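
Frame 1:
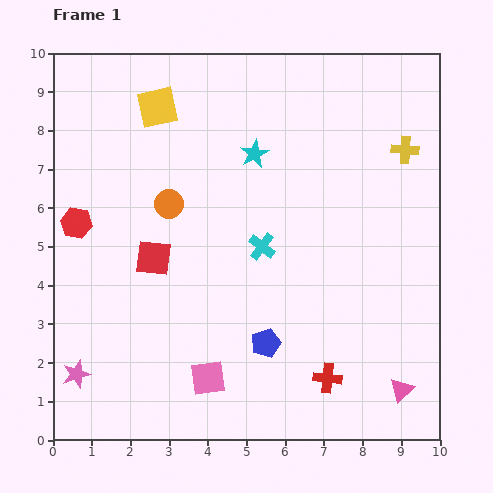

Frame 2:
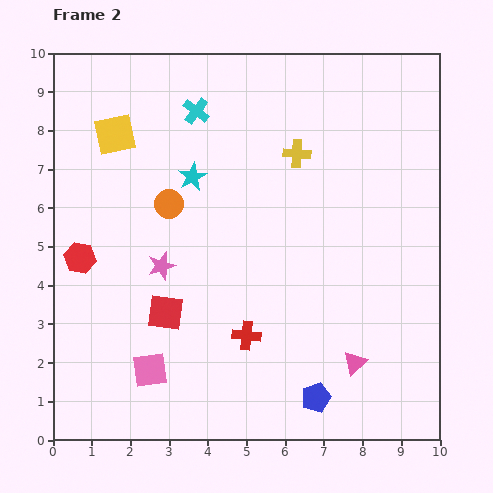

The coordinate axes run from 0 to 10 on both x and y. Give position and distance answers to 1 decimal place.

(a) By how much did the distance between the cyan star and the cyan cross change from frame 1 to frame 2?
-0.7

Distance in frame 1: 2.4. Distance in frame 2: 1.7.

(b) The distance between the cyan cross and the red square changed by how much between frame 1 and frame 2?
+2.5

Distance in frame 1: 2.8. Distance in frame 2: 5.3.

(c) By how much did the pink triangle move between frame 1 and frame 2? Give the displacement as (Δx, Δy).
(-1.2, 0.7)

The pink triangle was at (9.0, 1.3) in frame 1 and (7.8, 2.0) in frame 2.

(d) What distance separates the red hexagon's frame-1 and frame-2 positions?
0.9

The red hexagon moved from (0.6, 5.6) to (0.7, 4.7), a distance of √(0.1² + 0.9²) ≈ 0.9.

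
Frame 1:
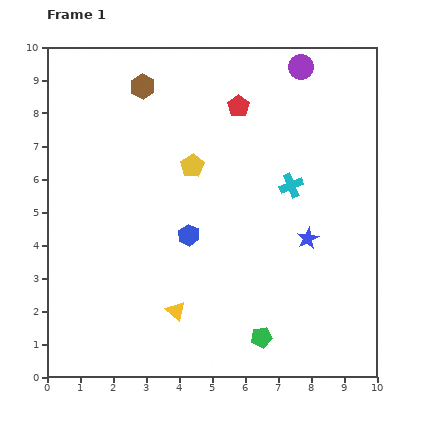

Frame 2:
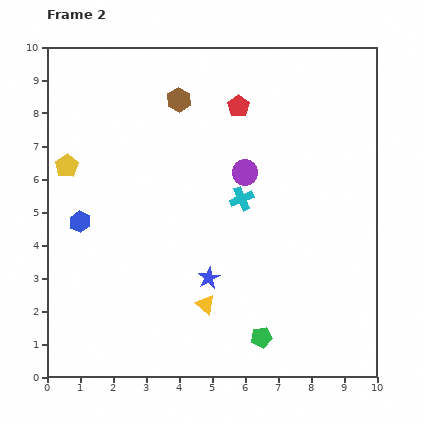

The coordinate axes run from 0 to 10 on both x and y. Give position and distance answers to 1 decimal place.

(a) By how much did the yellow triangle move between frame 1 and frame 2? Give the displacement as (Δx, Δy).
(0.9, 0.2)

The yellow triangle was at (3.9, 2.0) in frame 1 and (4.8, 2.2) in frame 2.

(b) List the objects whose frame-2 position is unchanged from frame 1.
the green pentagon, the red pentagon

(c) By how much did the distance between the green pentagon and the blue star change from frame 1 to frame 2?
-0.9

Distance in frame 1: 3.3. Distance in frame 2: 2.4.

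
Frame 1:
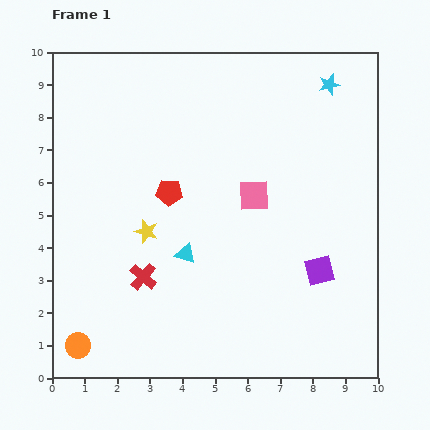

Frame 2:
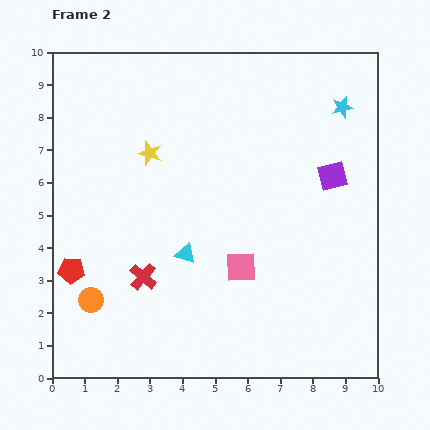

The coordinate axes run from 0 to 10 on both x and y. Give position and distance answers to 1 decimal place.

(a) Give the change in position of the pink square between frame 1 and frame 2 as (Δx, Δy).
(-0.4, -2.2)

The pink square was at (6.2, 5.6) in frame 1 and (5.8, 3.4) in frame 2.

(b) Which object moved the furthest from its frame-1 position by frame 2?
the red pentagon

(moved 3.8; next 2.9)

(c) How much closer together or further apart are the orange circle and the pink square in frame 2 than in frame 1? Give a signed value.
-2.4

Distance in frame 1: 7.1. Distance in frame 2: 4.7.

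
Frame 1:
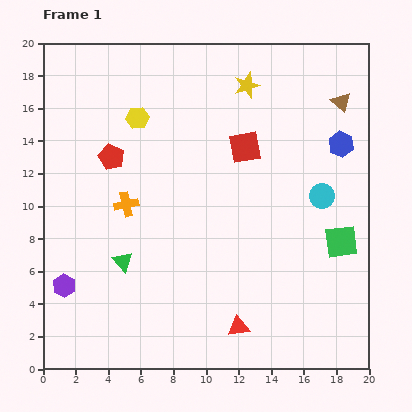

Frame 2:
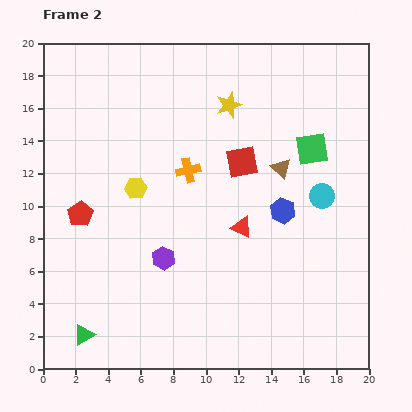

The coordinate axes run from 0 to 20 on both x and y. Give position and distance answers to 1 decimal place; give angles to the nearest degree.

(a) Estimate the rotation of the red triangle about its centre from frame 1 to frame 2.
33° clockwise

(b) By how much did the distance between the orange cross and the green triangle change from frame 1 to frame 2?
+8.5

Distance in frame 1: 3.5. Distance in frame 2: 12.0.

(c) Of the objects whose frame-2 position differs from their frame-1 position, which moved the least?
the red square

(moved 0.9)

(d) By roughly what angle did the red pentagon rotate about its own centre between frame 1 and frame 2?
17° clockwise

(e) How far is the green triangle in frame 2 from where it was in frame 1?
5.1

The green triangle moved from (4.9, 6.6) to (2.5, 2.1), a distance of √(2.4² + 4.5²) ≈ 5.1.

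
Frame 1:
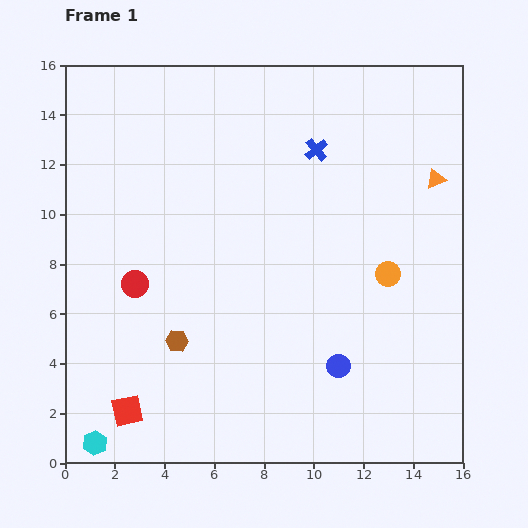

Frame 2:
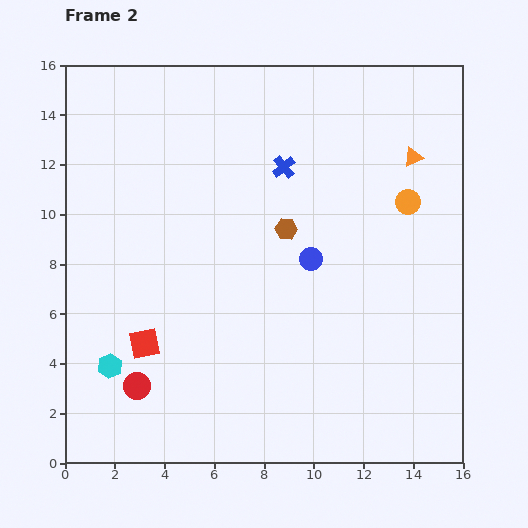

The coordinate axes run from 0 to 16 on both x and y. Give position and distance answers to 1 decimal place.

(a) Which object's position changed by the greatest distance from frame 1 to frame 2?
the brown hexagon

(moved 6.3; next 4.4)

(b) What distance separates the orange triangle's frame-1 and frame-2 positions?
1.3

The orange triangle moved from (14.9, 11.4) to (14.0, 12.3), a distance of √(0.9² + 0.9²) ≈ 1.3.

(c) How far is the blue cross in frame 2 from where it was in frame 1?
1.5

The blue cross moved from (10.1, 12.6) to (8.8, 11.9), a distance of √(1.3² + 0.7²) ≈ 1.5.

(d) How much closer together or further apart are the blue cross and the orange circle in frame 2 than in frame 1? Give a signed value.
-0.6

Distance in frame 1: 5.8. Distance in frame 2: 5.2.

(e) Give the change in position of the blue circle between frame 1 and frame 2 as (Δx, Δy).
(-1.1, 4.3)

The blue circle was at (11.0, 3.9) in frame 1 and (9.9, 8.2) in frame 2.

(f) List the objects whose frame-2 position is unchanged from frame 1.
none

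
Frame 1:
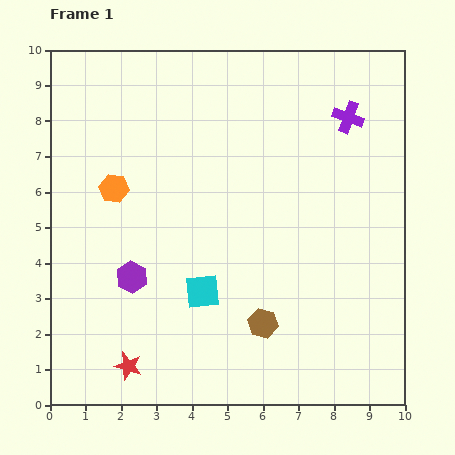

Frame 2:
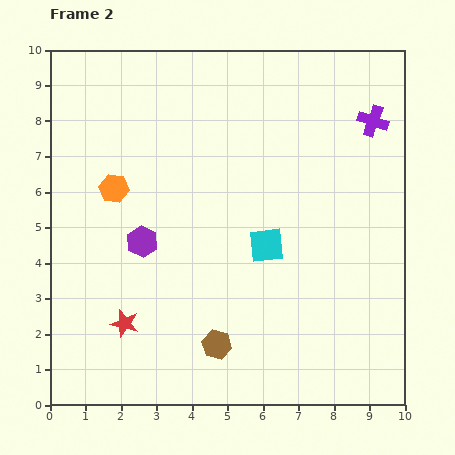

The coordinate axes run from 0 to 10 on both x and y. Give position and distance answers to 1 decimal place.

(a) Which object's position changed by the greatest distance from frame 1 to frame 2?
the cyan square

(moved 2.2; next 1.4)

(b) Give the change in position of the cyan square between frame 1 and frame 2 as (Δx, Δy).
(1.8, 1.3)

The cyan square was at (4.3, 3.2) in frame 1 and (6.1, 4.5) in frame 2.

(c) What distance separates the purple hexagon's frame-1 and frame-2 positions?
1.0

The purple hexagon moved from (2.3, 3.6) to (2.6, 4.6), a distance of √(0.3² + 1.0²) ≈ 1.0.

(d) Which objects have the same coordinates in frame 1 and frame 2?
the orange hexagon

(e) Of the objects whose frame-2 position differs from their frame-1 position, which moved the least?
the purple cross

(moved 0.7)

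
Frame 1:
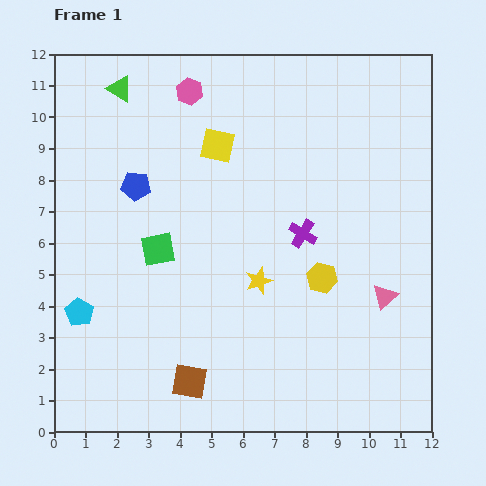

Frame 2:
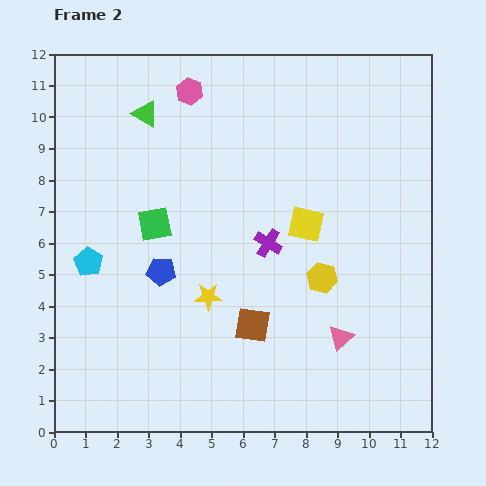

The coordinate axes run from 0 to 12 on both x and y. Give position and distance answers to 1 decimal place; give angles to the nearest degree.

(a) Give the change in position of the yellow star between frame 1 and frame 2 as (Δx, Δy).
(-1.6, -0.5)

The yellow star was at (6.5, 4.8) in frame 1 and (4.9, 4.3) in frame 2.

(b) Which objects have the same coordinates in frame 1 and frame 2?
the yellow hexagon, the pink hexagon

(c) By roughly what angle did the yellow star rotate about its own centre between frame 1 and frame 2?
18° clockwise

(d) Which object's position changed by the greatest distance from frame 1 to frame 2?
the yellow square

(moved 3.8; next 2.8)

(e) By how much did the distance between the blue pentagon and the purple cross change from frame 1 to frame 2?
-2.0

Distance in frame 1: 5.5. Distance in frame 2: 3.5.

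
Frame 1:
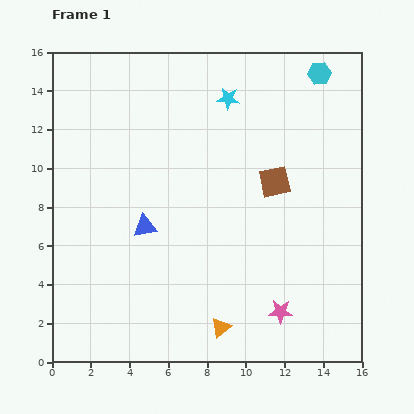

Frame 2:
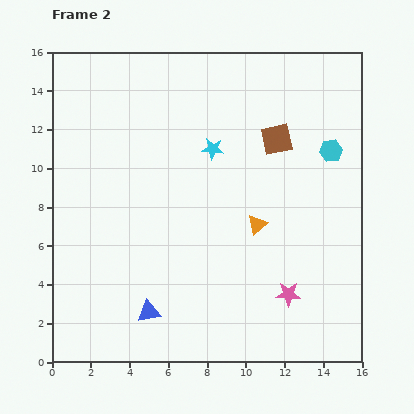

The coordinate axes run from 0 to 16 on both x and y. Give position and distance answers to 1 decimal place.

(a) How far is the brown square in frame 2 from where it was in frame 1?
2.2

The brown square moved from (11.5, 9.3) to (11.6, 11.5), a distance of √(0.1² + 2.2²) ≈ 2.2.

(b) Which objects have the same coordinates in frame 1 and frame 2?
none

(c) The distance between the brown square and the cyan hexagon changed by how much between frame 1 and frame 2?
-3.2

Distance in frame 1: 6.1. Distance in frame 2: 2.9.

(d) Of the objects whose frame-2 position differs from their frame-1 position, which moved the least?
the pink star

(moved 1.0)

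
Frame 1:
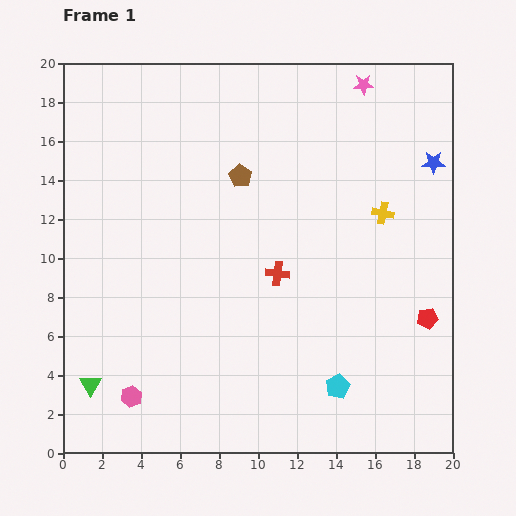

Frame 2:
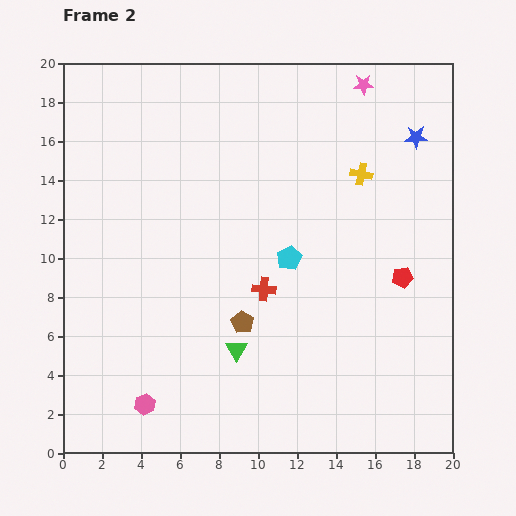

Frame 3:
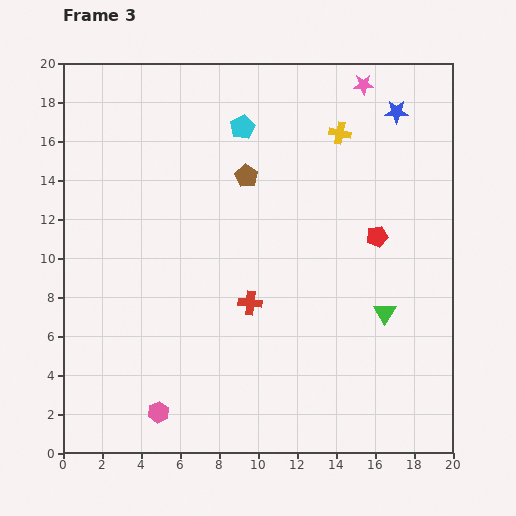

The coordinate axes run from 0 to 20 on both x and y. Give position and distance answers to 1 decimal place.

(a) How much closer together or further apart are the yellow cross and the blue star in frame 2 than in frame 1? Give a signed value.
-0.3

Distance in frame 1: 3.7. Distance in frame 2: 3.4.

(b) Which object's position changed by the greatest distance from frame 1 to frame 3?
the green triangle

(moved 15.5; next 14.2)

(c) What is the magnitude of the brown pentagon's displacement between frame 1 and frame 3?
0.3

The brown pentagon moved from (9.1, 14.2) to (9.4, 14.2), a distance of √(0.3² + 0.0²) ≈ 0.3.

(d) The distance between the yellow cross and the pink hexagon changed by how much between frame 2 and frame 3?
+0.9

Distance in frame 2: 16.2. Distance in frame 3: 17.1.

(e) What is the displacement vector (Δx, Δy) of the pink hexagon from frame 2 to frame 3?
(0.7, -0.4)

The pink hexagon was at (4.2, 2.5) in frame 2 and (4.9, 2.1) in frame 3.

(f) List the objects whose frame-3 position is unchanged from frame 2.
the pink star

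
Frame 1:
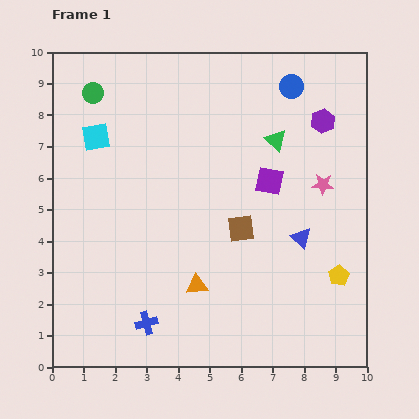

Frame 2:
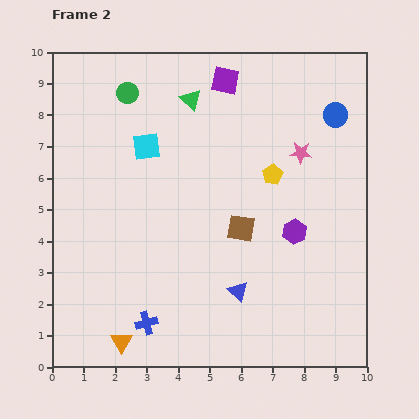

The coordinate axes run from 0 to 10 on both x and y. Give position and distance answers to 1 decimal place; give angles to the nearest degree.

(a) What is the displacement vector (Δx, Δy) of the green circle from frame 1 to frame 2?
(1.1, 0.0)

The green circle was at (1.3, 8.7) in frame 1 and (2.4, 8.7) in frame 2.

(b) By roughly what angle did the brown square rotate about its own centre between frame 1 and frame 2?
17° clockwise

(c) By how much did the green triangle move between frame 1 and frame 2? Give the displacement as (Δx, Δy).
(-2.7, 1.3)

The green triangle was at (7.1, 7.2) in frame 1 and (4.4, 8.5) in frame 2.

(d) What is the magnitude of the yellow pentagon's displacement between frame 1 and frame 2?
3.8

The yellow pentagon moved from (9.1, 2.9) to (7.0, 6.1), a distance of √(2.1² + 3.2²) ≈ 3.8.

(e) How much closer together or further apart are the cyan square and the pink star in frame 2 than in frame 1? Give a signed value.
-2.5

Distance in frame 1: 7.4. Distance in frame 2: 4.9.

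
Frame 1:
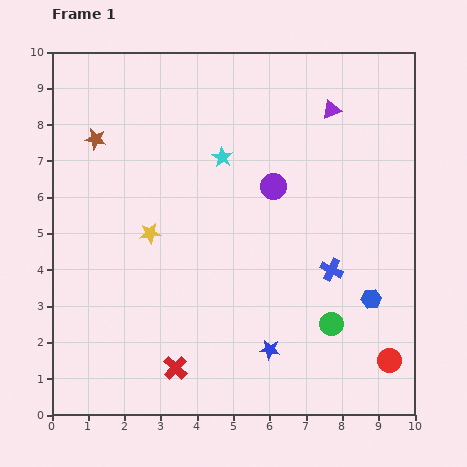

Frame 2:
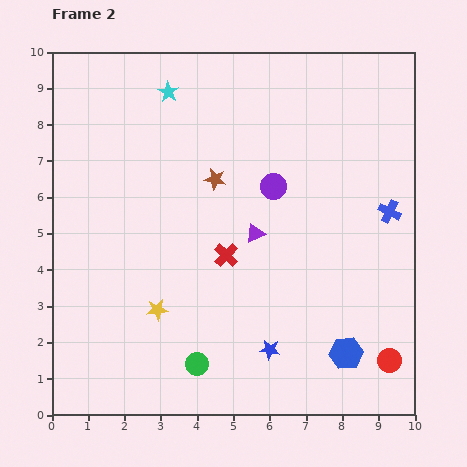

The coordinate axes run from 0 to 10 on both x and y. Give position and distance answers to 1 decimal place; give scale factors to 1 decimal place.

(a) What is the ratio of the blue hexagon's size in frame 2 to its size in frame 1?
1.6×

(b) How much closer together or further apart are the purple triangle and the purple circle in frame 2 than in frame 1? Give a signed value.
-1.2

Distance in frame 1: 2.6. Distance in frame 2: 1.4.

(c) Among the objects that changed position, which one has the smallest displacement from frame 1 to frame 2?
the blue hexagon

(moved 1.7)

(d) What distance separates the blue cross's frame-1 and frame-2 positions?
2.3

The blue cross moved from (7.7, 4.0) to (9.3, 5.6), a distance of √(1.6² + 1.6²) ≈ 2.3.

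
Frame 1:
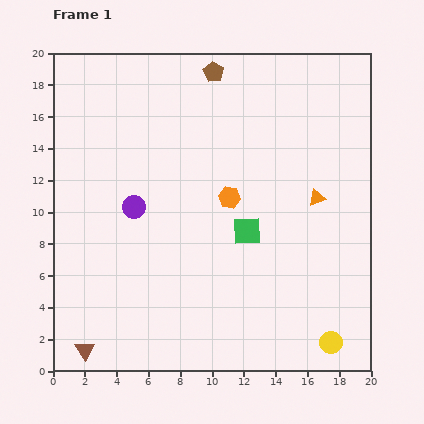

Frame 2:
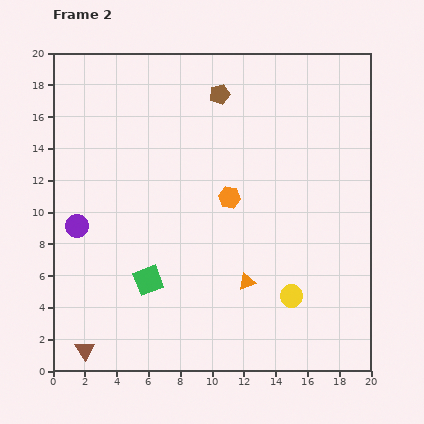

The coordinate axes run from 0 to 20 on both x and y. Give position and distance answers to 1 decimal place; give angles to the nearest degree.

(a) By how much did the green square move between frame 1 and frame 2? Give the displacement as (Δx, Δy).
(-6.2, -3.1)

The green square was at (12.2, 8.8) in frame 1 and (6.0, 5.7) in frame 2.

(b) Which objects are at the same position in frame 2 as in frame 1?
the orange hexagon, the brown triangle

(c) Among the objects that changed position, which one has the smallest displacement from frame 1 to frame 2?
the brown pentagon

(moved 1.5)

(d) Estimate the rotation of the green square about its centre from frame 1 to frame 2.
19° counter-clockwise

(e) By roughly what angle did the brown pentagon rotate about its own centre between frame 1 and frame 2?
26° clockwise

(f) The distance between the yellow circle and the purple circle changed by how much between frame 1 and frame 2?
-0.8

Distance in frame 1: 15.0. Distance in frame 2: 14.2.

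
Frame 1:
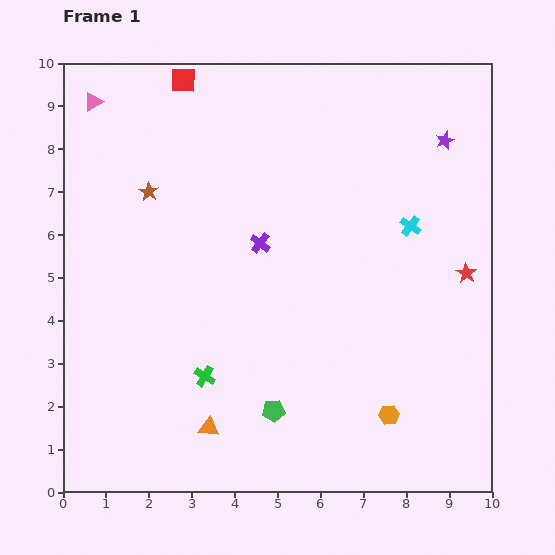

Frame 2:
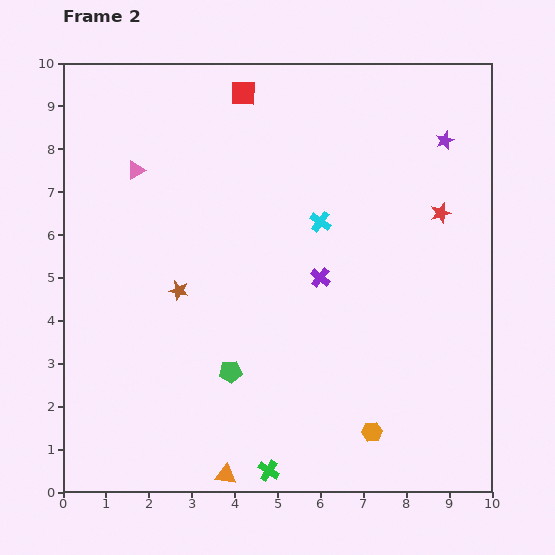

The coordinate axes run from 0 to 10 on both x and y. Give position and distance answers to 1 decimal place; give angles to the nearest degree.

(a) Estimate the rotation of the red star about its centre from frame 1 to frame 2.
23° clockwise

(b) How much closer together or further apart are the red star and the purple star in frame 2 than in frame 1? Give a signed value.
-1.4

Distance in frame 1: 3.1. Distance in frame 2: 1.7.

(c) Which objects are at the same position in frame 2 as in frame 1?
the purple star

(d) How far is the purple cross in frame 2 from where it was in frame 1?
1.6

The purple cross moved from (4.6, 5.8) to (6.0, 5.0), a distance of √(1.4² + 0.8²) ≈ 1.6.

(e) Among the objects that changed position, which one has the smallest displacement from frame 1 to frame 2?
the orange hexagon

(moved 0.6)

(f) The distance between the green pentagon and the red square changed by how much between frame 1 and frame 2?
-1.5

Distance in frame 1: 8.0. Distance in frame 2: 6.5.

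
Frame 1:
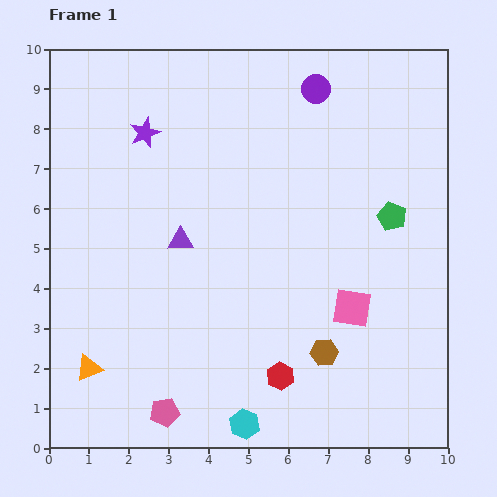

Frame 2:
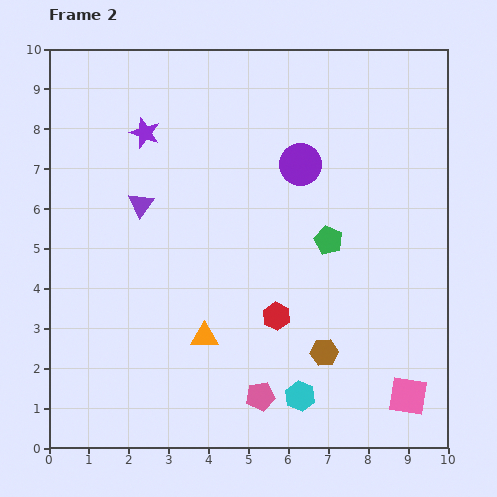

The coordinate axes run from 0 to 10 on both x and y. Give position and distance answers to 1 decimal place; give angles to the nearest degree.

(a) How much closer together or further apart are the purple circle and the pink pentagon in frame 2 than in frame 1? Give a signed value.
-3.0

Distance in frame 1: 8.9. Distance in frame 2: 5.9.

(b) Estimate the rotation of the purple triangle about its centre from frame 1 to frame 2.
53° counter-clockwise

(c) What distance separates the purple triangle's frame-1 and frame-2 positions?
1.3

The purple triangle moved from (3.3, 5.2) to (2.3, 6.1), a distance of √(1.0² + 0.9²) ≈ 1.3.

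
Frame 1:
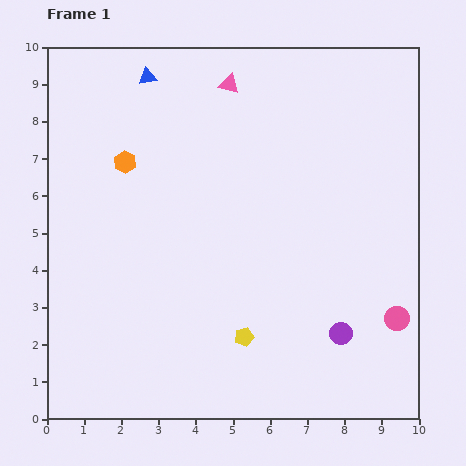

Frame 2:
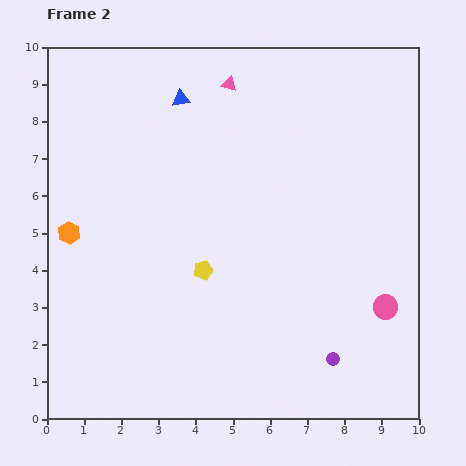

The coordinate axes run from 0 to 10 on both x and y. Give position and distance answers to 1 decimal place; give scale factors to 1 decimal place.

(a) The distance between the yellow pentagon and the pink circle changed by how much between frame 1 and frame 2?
+0.9

Distance in frame 1: 4.1. Distance in frame 2: 5.0.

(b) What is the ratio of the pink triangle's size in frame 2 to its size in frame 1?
0.8×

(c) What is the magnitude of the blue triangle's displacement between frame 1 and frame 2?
1.1

The blue triangle moved from (2.7, 9.2) to (3.6, 8.6), a distance of √(0.9² + 0.6²) ≈ 1.1.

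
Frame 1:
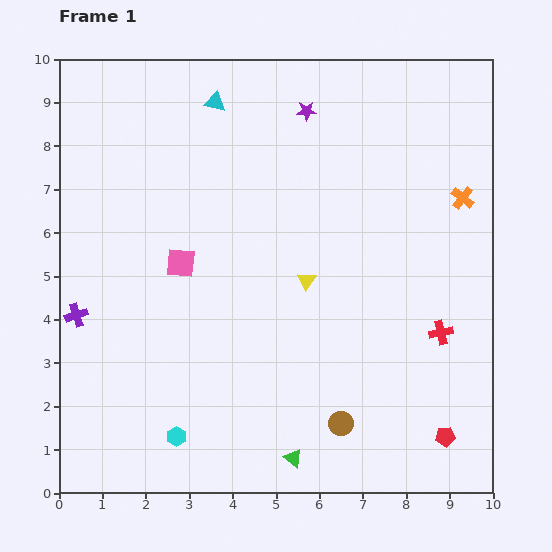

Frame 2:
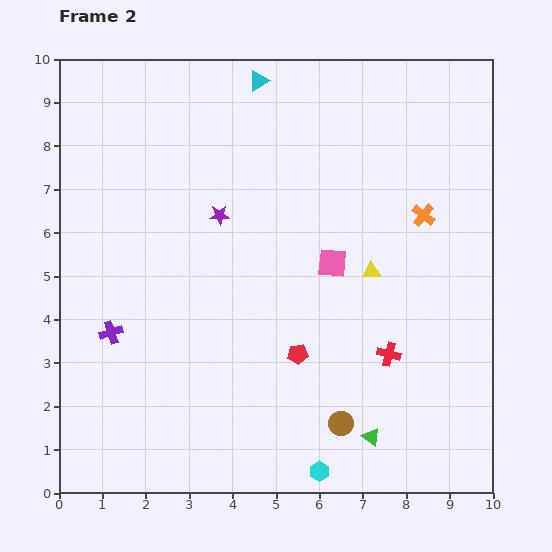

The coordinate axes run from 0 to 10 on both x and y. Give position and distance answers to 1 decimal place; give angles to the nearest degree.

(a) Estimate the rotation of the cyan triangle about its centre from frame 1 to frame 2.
45° counter-clockwise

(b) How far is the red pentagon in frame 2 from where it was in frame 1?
3.9

The red pentagon moved from (8.9, 1.3) to (5.5, 3.2), a distance of √(3.4² + 1.9²) ≈ 3.9.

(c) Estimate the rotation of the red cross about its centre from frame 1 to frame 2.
25° clockwise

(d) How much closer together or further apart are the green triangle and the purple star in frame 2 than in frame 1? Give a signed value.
-1.8

Distance in frame 1: 8.0. Distance in frame 2: 6.2.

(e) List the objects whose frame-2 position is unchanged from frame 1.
the brown circle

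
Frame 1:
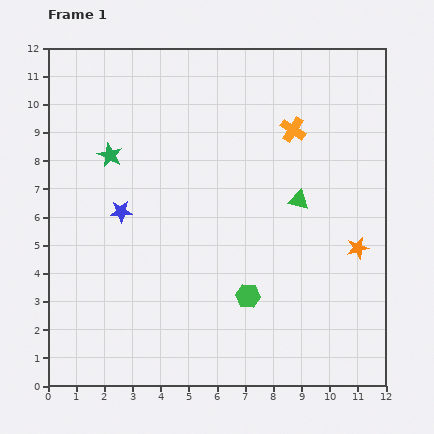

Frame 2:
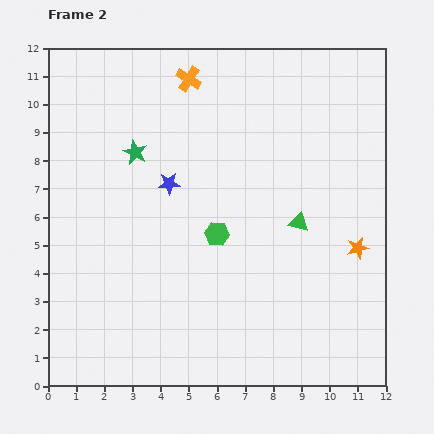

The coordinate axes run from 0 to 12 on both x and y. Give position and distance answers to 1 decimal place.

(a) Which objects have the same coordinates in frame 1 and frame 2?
the orange star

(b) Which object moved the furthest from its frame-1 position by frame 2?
the orange cross

(moved 4.1; next 2.5)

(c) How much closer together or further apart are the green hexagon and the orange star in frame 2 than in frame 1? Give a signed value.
+0.7

Distance in frame 1: 4.3. Distance in frame 2: 5.0.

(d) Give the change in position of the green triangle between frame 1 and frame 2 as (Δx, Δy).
(0.0, -0.8)

The green triangle was at (8.9, 6.6) in frame 1 and (8.9, 5.8) in frame 2.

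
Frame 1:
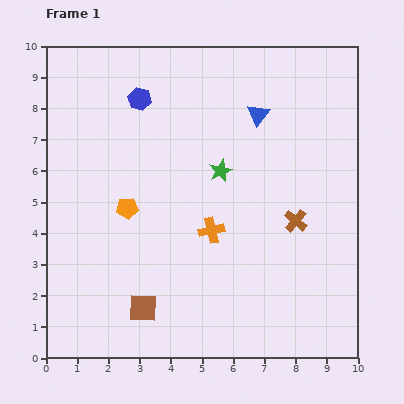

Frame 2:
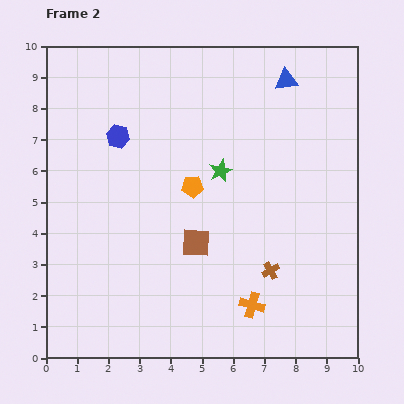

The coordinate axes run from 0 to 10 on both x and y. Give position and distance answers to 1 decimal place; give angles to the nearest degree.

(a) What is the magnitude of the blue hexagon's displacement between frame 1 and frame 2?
1.4

The blue hexagon moved from (3.0, 8.3) to (2.3, 7.1), a distance of √(0.7² + 1.2²) ≈ 1.4.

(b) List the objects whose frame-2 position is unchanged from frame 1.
the green star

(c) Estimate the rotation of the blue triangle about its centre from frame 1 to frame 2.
48° clockwise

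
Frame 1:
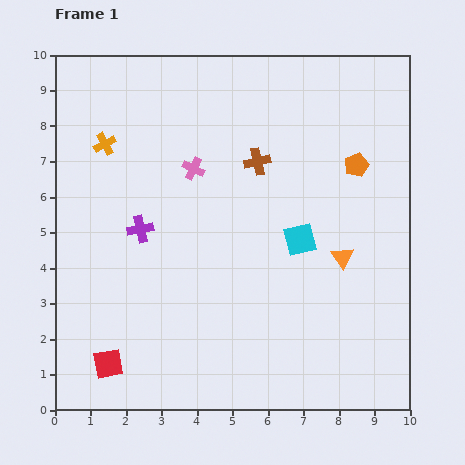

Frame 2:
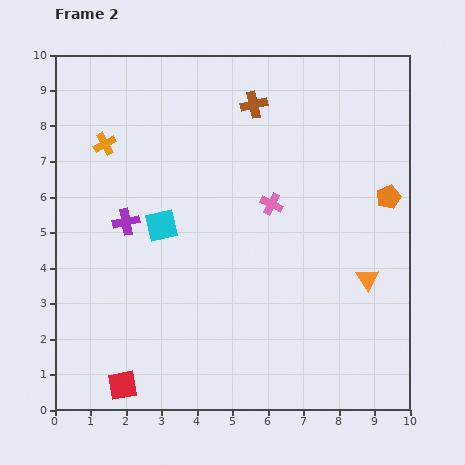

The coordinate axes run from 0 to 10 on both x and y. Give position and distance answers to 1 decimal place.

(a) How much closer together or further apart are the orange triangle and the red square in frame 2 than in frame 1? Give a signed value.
+0.3

Distance in frame 1: 7.2. Distance in frame 2: 7.5.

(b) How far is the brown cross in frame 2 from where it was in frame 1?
1.6

The brown cross moved from (5.7, 7.0) to (5.6, 8.6), a distance of √(0.1² + 1.6²) ≈ 1.6.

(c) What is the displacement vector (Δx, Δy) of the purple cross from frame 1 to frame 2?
(-0.4, 0.2)

The purple cross was at (2.4, 5.1) in frame 1 and (2.0, 5.3) in frame 2.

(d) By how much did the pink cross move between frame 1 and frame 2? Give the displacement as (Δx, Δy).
(2.2, -1.0)

The pink cross was at (3.9, 6.8) in frame 1 and (6.1, 5.8) in frame 2.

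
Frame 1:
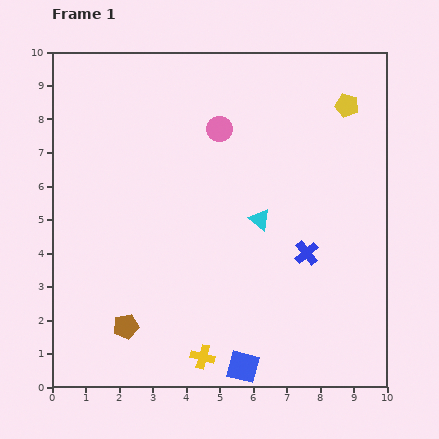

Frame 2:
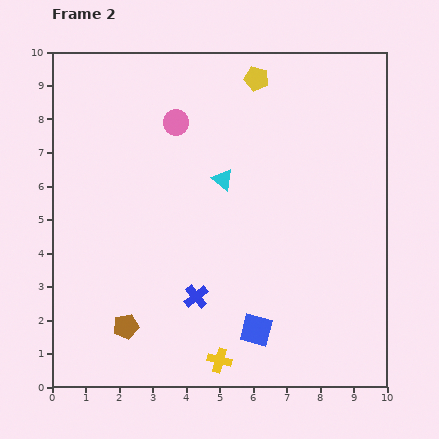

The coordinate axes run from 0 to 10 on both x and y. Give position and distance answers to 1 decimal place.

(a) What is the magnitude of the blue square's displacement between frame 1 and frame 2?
1.2

The blue square moved from (5.7, 0.6) to (6.1, 1.7), a distance of √(0.4² + 1.1²) ≈ 1.2.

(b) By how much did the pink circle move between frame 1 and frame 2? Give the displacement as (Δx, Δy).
(-1.3, 0.2)

The pink circle was at (5.0, 7.7) in frame 1 and (3.7, 7.9) in frame 2.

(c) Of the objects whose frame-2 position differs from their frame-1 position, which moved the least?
the yellow cross

(moved 0.5)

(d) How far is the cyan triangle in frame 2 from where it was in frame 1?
1.6

The cyan triangle moved from (6.2, 5.0) to (5.1, 6.2), a distance of √(1.1² + 1.2²) ≈ 1.6.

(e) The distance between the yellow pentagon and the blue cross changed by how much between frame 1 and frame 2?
+2.1

Distance in frame 1: 4.6. Distance in frame 2: 6.7.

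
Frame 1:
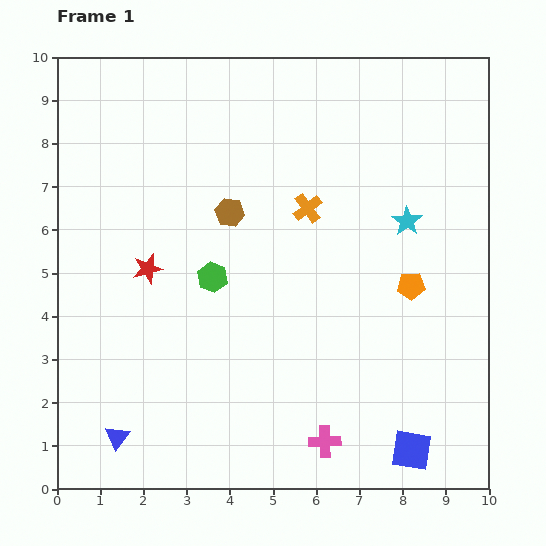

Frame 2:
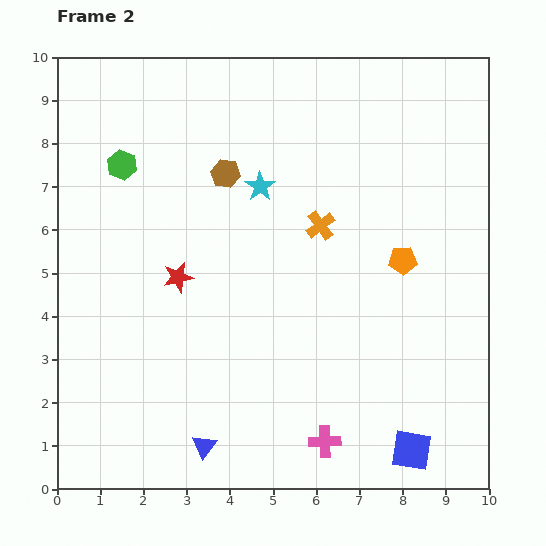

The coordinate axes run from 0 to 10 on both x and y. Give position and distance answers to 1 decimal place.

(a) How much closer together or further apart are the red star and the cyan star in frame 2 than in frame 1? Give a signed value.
-3.3

Distance in frame 1: 6.1. Distance in frame 2: 2.8.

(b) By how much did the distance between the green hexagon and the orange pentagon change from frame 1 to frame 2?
+2.3

Distance in frame 1: 4.6. Distance in frame 2: 6.9.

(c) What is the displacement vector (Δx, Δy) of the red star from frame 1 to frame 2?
(0.7, -0.2)

The red star was at (2.1, 5.1) in frame 1 and (2.8, 4.9) in frame 2.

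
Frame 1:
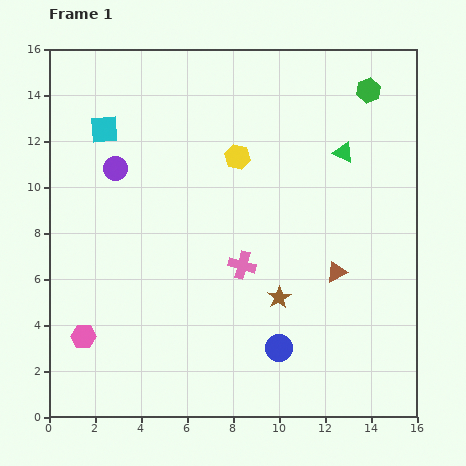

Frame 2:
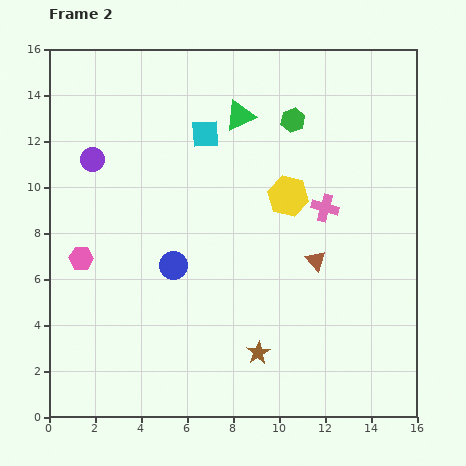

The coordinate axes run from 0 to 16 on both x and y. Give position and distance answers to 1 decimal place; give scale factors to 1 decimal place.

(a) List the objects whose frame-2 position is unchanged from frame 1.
none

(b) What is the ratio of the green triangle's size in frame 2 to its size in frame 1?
1.5×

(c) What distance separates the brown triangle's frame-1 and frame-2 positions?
1.0

The brown triangle moved from (12.5, 6.3) to (11.6, 6.8), a distance of √(0.9² + 0.5²) ≈ 1.0.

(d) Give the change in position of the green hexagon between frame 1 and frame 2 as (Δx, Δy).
(-3.3, -1.3)

The green hexagon was at (13.9, 14.2) in frame 1 and (10.6, 12.9) in frame 2.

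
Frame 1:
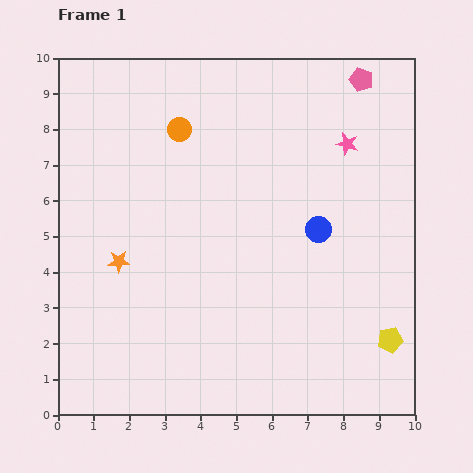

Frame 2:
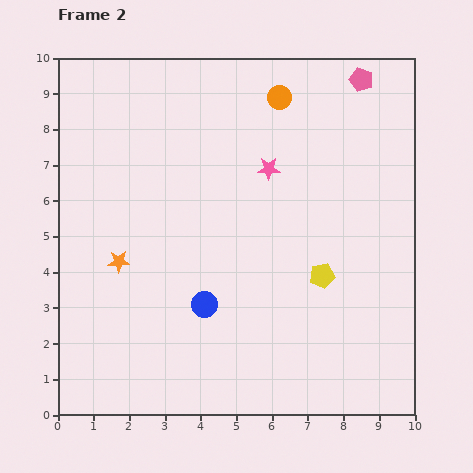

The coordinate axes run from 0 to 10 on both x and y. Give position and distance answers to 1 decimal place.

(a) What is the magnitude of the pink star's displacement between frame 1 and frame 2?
2.3

The pink star moved from (8.1, 7.6) to (5.9, 6.9), a distance of √(2.2² + 0.7²) ≈ 2.3.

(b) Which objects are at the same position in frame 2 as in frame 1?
the orange star, the pink pentagon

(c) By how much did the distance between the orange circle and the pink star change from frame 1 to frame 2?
-2.7

Distance in frame 1: 4.7. Distance in frame 2: 2.0.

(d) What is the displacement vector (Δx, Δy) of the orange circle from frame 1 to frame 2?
(2.8, 0.9)

The orange circle was at (3.4, 8.0) in frame 1 and (6.2, 8.9) in frame 2.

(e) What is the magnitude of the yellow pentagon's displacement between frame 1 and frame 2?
2.6

The yellow pentagon moved from (9.3, 2.1) to (7.4, 3.9), a distance of √(1.9² + 1.8²) ≈ 2.6.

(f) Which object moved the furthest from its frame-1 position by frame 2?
the blue circle

(moved 3.8; next 2.9)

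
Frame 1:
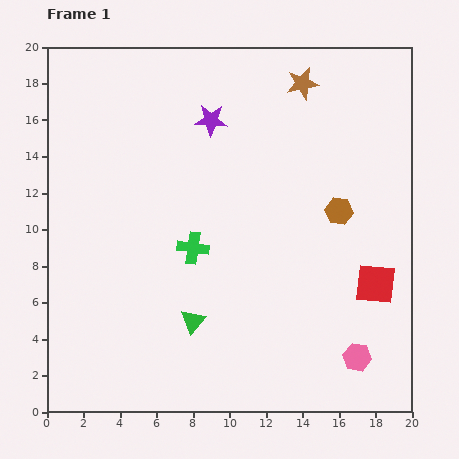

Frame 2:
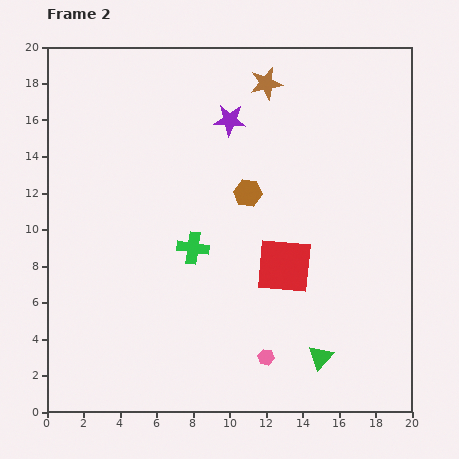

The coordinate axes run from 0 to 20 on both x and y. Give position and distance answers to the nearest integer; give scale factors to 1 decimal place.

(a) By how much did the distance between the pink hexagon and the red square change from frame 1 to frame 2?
+1

Distance in frame 1: 4. Distance in frame 2: 5.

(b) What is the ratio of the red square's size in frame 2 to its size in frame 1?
1.4×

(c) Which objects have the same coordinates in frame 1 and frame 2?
the green cross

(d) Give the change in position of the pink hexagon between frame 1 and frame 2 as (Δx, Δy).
(-5, 0)

The pink hexagon was at (17, 3) in frame 1 and (12, 3) in frame 2.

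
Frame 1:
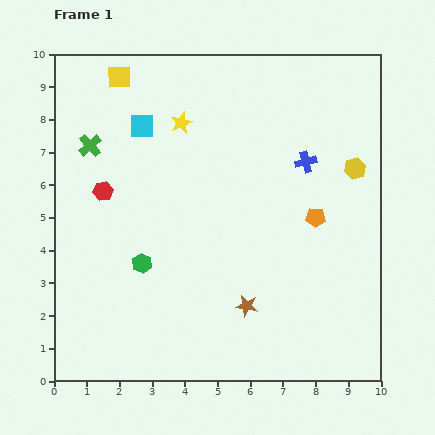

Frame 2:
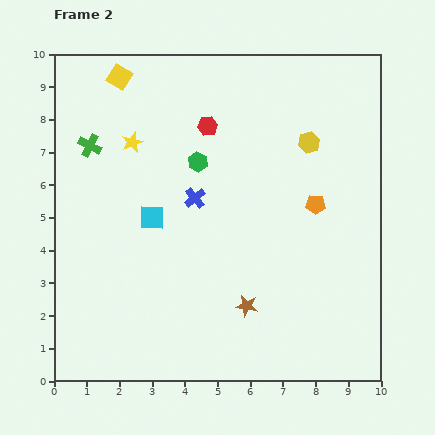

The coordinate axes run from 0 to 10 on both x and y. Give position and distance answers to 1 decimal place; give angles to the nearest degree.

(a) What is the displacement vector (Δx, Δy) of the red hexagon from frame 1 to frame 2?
(3.2, 2.0)

The red hexagon was at (1.5, 5.8) in frame 1 and (4.7, 7.8) in frame 2.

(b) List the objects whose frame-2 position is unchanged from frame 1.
the green cross, the brown star, the yellow square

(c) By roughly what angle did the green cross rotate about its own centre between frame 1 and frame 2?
21° counter-clockwise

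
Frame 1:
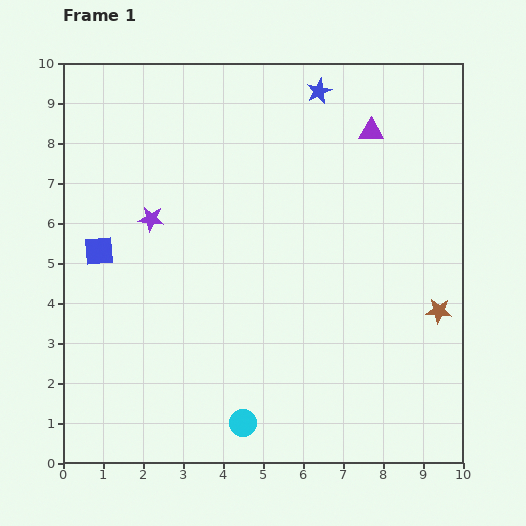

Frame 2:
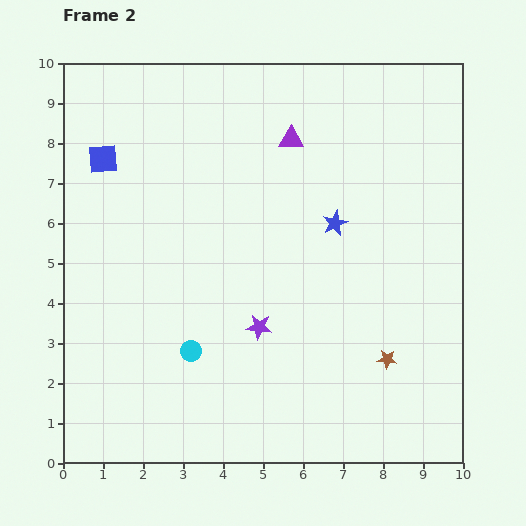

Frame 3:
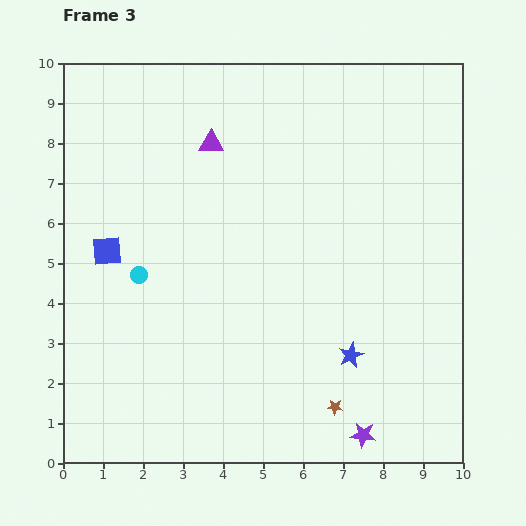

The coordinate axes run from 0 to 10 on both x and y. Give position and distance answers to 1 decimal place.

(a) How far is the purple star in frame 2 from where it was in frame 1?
3.8

The purple star moved from (2.2, 6.1) to (4.9, 3.4), a distance of √(2.7² + 2.7²) ≈ 3.8.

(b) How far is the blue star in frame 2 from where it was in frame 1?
3.3

The blue star moved from (6.4, 9.3) to (6.8, 6.0), a distance of √(0.4² + 3.3²) ≈ 3.3.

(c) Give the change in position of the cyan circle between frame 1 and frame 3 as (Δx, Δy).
(-2.6, 3.7)

The cyan circle was at (4.5, 1.0) in frame 1 and (1.9, 4.7) in frame 3.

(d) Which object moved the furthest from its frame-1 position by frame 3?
the purple star

(moved 7.6; next 6.6)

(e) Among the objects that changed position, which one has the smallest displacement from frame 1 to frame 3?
the blue square

(moved 0.2)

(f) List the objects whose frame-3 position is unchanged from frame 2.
none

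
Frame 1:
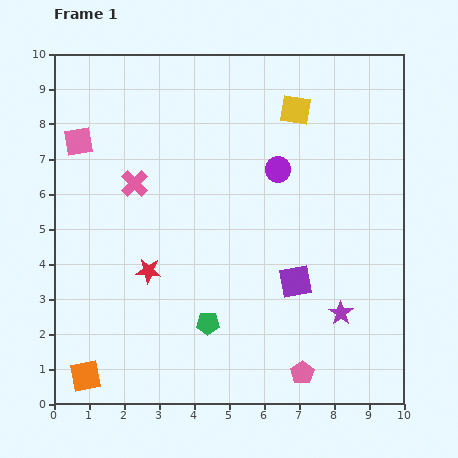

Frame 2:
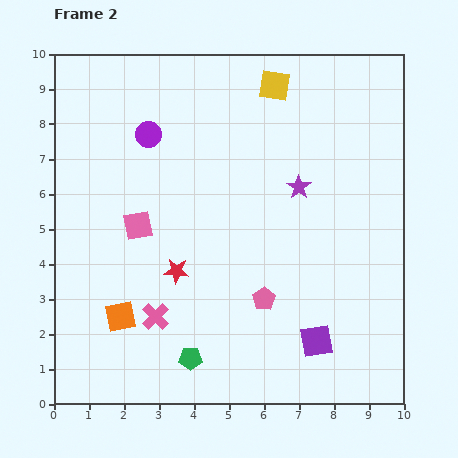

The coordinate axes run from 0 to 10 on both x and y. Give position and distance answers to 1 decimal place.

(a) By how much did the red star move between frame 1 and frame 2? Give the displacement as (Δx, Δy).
(0.8, 0.0)

The red star was at (2.7, 3.8) in frame 1 and (3.5, 3.8) in frame 2.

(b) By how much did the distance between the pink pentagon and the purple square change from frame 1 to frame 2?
-0.7

Distance in frame 1: 2.6. Distance in frame 2: 1.9.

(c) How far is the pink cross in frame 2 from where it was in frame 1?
3.8

The pink cross moved from (2.3, 6.3) to (2.9, 2.5), a distance of √(0.6² + 3.8²) ≈ 3.8.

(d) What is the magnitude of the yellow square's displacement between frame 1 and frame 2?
0.9

The yellow square moved from (6.9, 8.4) to (6.3, 9.1), a distance of √(0.6² + 0.7²) ≈ 0.9.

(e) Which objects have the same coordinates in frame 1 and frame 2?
none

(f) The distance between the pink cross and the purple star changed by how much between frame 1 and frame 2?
-1.5

Distance in frame 1: 7.0. Distance in frame 2: 5.5.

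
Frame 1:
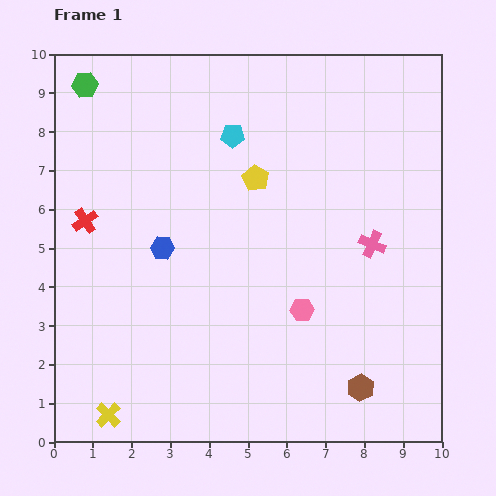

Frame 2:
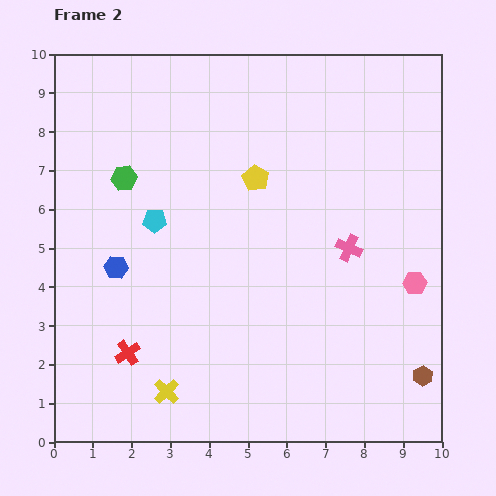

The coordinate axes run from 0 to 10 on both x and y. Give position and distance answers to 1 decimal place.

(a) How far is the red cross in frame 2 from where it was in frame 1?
3.6

The red cross moved from (0.8, 5.7) to (1.9, 2.3), a distance of √(1.1² + 3.4²) ≈ 3.6.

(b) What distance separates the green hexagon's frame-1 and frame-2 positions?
2.6

The green hexagon moved from (0.8, 9.2) to (1.8, 6.8), a distance of √(1.0² + 2.4²) ≈ 2.6.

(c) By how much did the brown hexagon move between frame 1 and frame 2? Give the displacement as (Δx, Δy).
(1.6, 0.3)

The brown hexagon was at (7.9, 1.4) in frame 1 and (9.5, 1.7) in frame 2.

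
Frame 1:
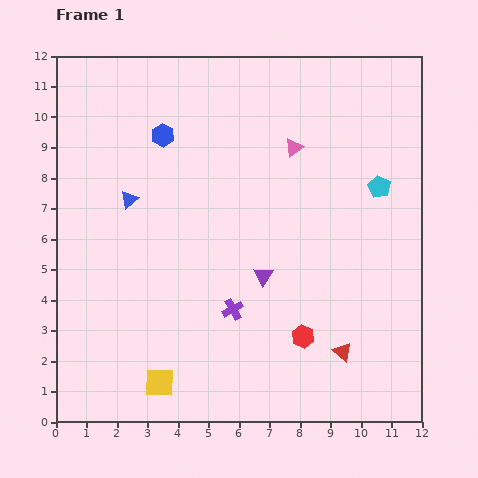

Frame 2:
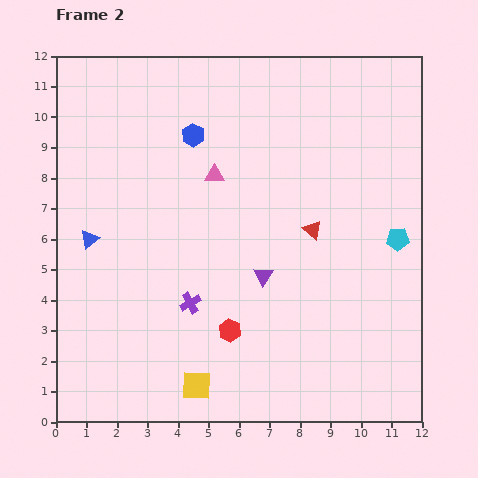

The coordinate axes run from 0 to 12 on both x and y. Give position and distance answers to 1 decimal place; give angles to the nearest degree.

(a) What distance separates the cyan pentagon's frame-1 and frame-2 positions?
1.8

The cyan pentagon moved from (10.6, 7.7) to (11.2, 6.0), a distance of √(0.6² + 1.7²) ≈ 1.8.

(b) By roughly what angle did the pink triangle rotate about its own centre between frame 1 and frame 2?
37° clockwise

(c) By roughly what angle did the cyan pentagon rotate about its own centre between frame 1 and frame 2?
29° counter-clockwise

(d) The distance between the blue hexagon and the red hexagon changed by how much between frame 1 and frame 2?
-1.5

Distance in frame 1: 8.0. Distance in frame 2: 6.5.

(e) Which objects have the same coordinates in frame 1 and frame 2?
the purple triangle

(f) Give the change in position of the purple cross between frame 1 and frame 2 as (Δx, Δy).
(-1.4, 0.2)

The purple cross was at (5.8, 3.7) in frame 1 and (4.4, 3.9) in frame 2.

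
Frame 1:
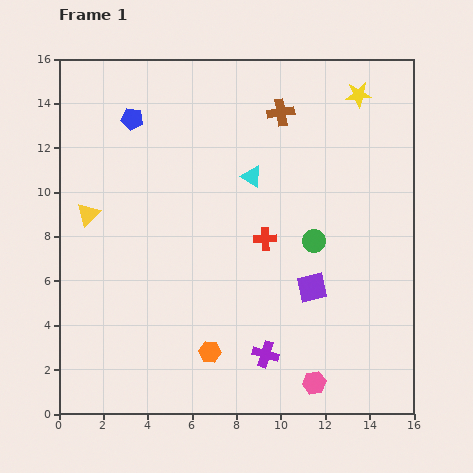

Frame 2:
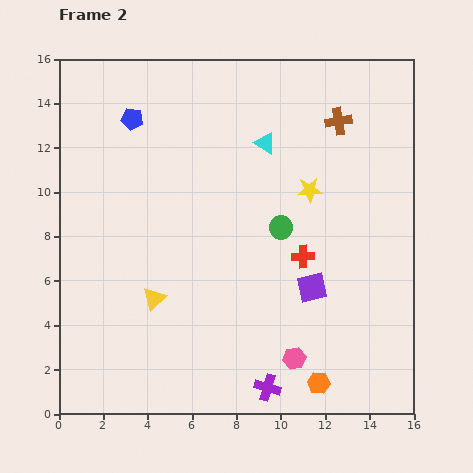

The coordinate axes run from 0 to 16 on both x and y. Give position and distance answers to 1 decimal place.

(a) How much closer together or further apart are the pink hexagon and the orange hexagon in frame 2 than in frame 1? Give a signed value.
-3.3

Distance in frame 1: 4.9. Distance in frame 2: 1.6.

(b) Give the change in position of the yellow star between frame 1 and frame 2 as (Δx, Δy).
(-2.2, -4.3)

The yellow star was at (13.5, 14.4) in frame 1 and (11.3, 10.1) in frame 2.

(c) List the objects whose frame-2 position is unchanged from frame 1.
the blue pentagon, the purple square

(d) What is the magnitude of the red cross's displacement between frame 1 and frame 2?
1.9

The red cross moved from (9.3, 7.9) to (11.0, 7.1), a distance of √(1.7² + 0.8²) ≈ 1.9.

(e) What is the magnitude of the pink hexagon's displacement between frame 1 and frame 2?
1.4

The pink hexagon moved from (11.5, 1.4) to (10.6, 2.5), a distance of √(0.9² + 1.1²) ≈ 1.4.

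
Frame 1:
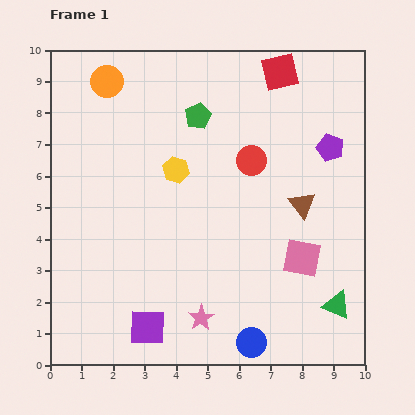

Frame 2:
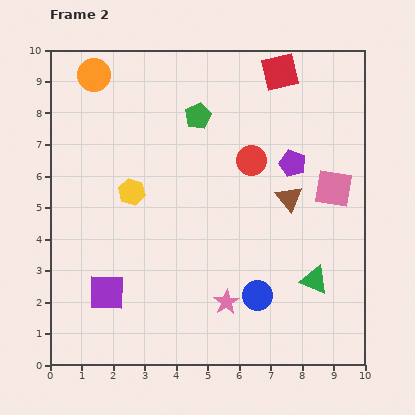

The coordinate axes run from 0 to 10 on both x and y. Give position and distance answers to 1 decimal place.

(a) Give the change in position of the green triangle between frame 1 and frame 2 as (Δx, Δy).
(-0.7, 0.8)

The green triangle was at (9.1, 1.9) in frame 1 and (8.4, 2.7) in frame 2.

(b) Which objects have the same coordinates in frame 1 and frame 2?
the red square, the green pentagon, the red circle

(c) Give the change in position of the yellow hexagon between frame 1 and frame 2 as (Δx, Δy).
(-1.4, -0.7)

The yellow hexagon was at (4.0, 6.2) in frame 1 and (2.6, 5.5) in frame 2.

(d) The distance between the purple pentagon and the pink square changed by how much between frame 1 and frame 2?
-2.1

Distance in frame 1: 3.6. Distance in frame 2: 1.5.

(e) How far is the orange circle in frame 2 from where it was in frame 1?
0.4

The orange circle moved from (1.8, 9.0) to (1.4, 9.2), a distance of √(0.4² + 0.2²) ≈ 0.4.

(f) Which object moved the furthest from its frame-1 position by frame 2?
the pink square

(moved 2.4; next 1.7)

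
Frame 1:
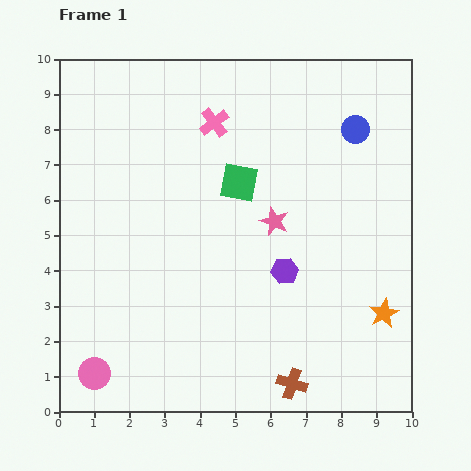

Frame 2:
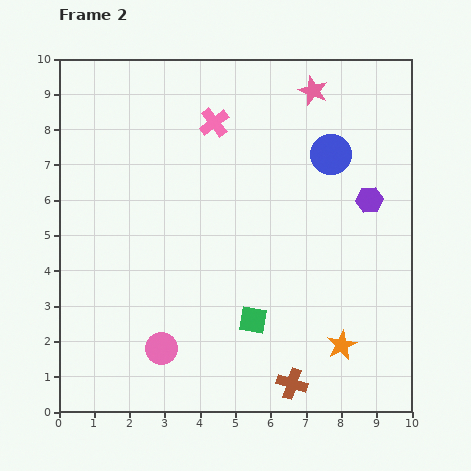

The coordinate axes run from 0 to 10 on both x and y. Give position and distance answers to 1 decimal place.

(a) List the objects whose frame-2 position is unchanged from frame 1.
the pink cross, the brown cross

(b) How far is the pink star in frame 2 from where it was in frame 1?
3.9

The pink star moved from (6.1, 5.4) to (7.2, 9.1), a distance of √(1.1² + 3.7²) ≈ 3.9.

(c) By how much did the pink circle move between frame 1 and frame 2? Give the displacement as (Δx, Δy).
(1.9, 0.7)

The pink circle was at (1.0, 1.1) in frame 1 and (2.9, 1.8) in frame 2.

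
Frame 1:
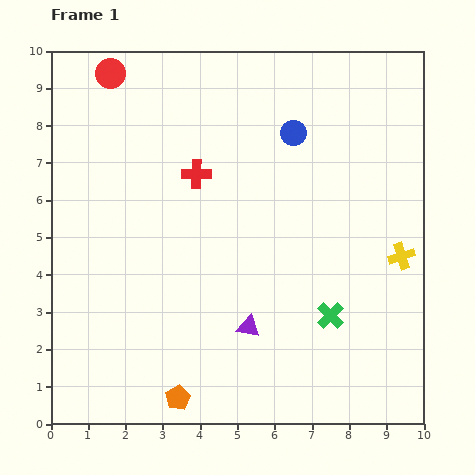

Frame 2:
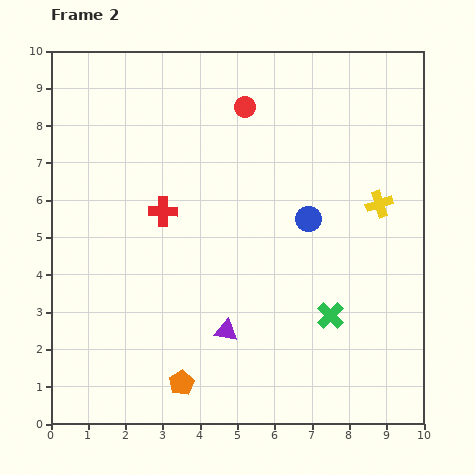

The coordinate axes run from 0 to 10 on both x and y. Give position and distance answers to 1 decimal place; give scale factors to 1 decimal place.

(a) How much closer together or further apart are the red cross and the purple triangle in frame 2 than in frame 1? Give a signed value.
-0.7

Distance in frame 1: 4.3. Distance in frame 2: 3.6.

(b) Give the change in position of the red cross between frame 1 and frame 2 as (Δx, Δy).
(-0.9, -1.0)

The red cross was at (3.9, 6.7) in frame 1 and (3.0, 5.7) in frame 2.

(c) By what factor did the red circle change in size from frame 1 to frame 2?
0.7×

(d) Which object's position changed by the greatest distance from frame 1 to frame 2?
the red circle

(moved 3.7; next 2.3)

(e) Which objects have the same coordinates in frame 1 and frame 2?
the green cross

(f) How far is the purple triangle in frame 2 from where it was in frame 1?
0.6

The purple triangle moved from (5.3, 2.6) to (4.7, 2.5), a distance of √(0.6² + 0.1²) ≈ 0.6.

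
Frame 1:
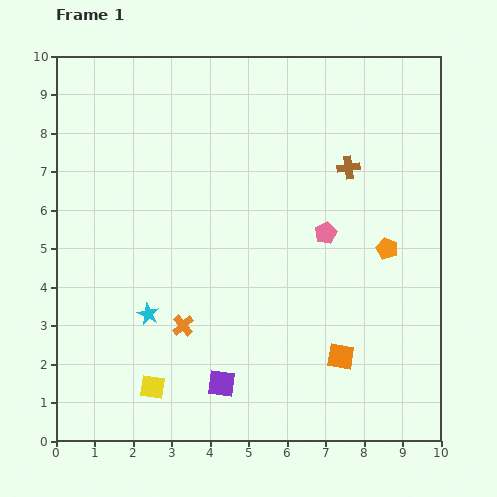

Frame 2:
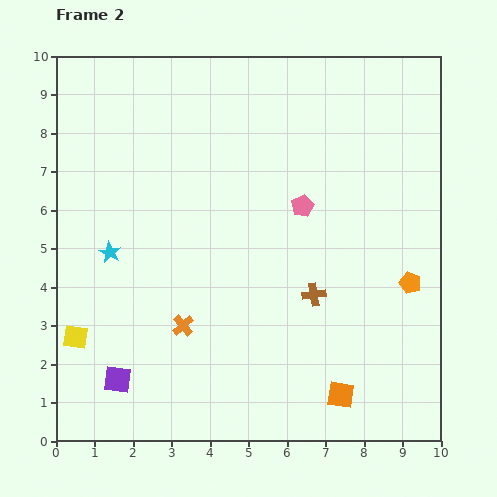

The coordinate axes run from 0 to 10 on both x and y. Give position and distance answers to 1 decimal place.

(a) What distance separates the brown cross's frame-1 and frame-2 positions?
3.4

The brown cross moved from (7.6, 7.1) to (6.7, 3.8), a distance of √(0.9² + 3.3²) ≈ 3.4.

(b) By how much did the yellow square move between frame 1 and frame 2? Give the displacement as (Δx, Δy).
(-2.0, 1.3)

The yellow square was at (2.5, 1.4) in frame 1 and (0.5, 2.7) in frame 2.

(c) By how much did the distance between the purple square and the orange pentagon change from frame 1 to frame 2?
+2.5

Distance in frame 1: 5.5. Distance in frame 2: 8.0.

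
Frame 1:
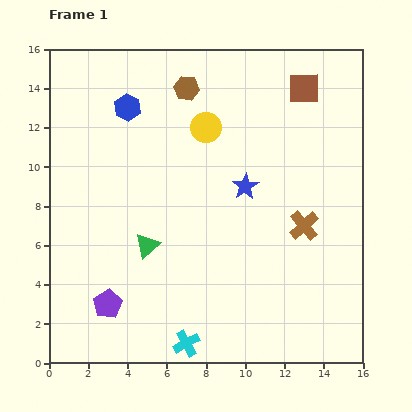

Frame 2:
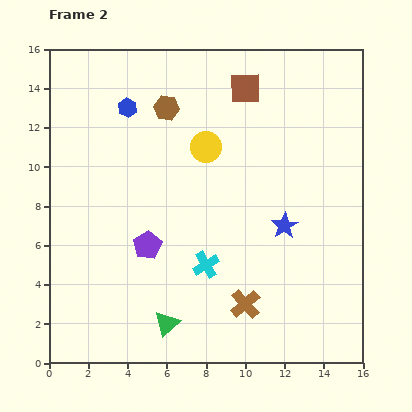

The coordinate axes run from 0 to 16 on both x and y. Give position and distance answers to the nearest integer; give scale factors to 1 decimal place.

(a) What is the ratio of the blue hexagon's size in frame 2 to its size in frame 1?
0.7×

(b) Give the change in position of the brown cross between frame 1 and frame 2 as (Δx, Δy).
(-3, -4)

The brown cross was at (13, 7) in frame 1 and (10, 3) in frame 2.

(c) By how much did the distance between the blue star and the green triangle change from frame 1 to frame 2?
+2

Distance in frame 1: 6. Distance in frame 2: 8.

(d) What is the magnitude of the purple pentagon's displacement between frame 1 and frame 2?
4

The purple pentagon moved from (3, 3) to (5, 6), a distance of √(2² + 3²) ≈ 4.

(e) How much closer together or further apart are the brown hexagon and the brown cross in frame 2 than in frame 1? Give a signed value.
+2

Distance in frame 1: 9. Distance in frame 2: 11.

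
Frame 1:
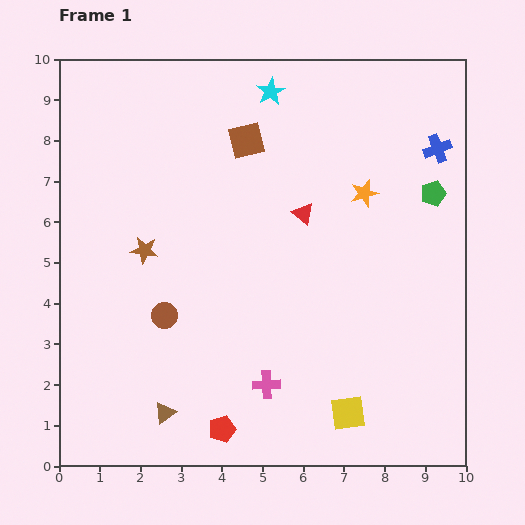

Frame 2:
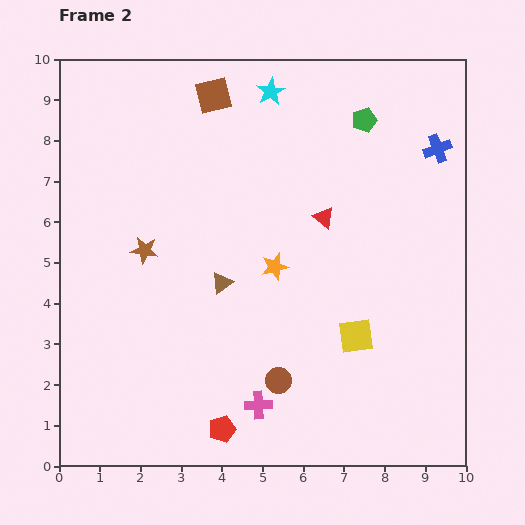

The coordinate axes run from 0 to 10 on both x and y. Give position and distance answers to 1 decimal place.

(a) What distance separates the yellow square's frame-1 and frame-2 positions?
1.9

The yellow square moved from (7.1, 1.3) to (7.3, 3.2), a distance of √(0.2² + 1.9²) ≈ 1.9.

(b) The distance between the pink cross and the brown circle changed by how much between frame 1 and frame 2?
-2.2

Distance in frame 1: 3.0. Distance in frame 2: 0.8.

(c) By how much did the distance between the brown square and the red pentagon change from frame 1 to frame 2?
+1.1

Distance in frame 1: 7.1. Distance in frame 2: 8.2.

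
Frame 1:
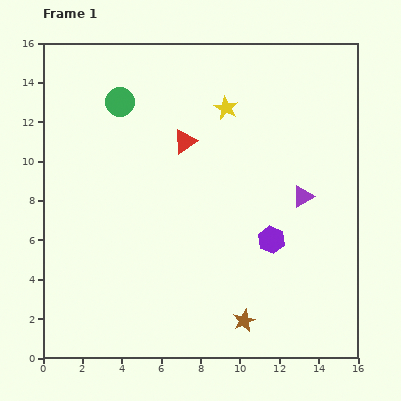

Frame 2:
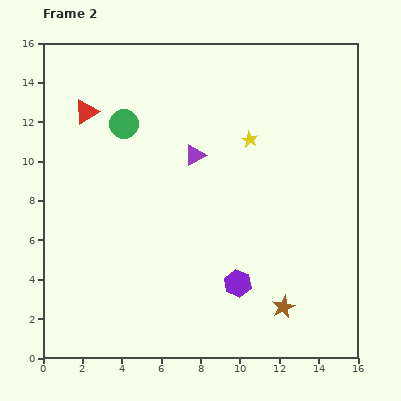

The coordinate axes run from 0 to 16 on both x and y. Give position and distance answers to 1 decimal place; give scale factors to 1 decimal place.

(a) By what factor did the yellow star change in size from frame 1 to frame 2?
0.7×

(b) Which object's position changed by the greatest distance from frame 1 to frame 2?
the purple triangle

(moved 5.9; next 5.2)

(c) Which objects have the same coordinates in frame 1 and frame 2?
none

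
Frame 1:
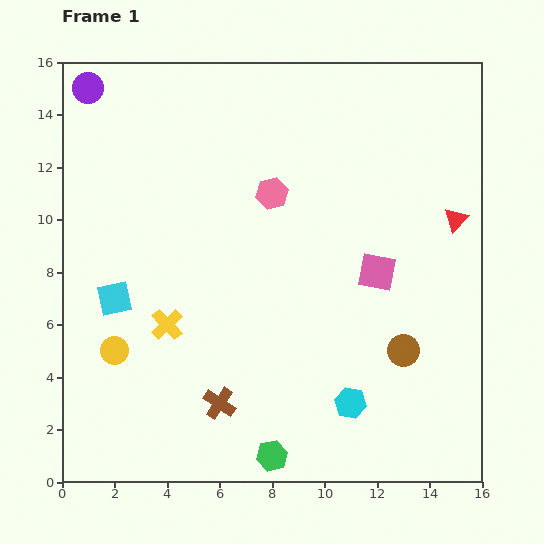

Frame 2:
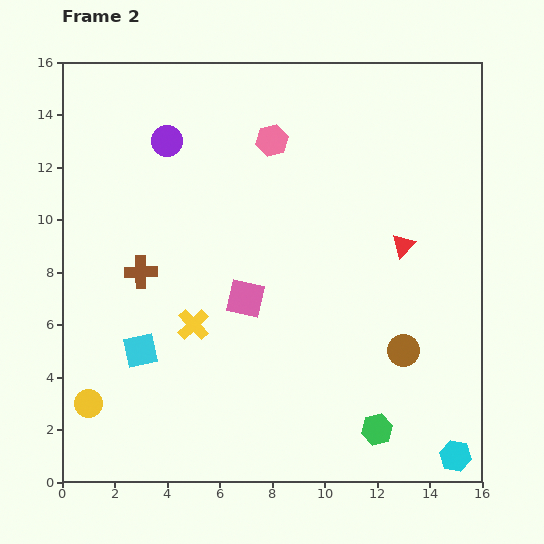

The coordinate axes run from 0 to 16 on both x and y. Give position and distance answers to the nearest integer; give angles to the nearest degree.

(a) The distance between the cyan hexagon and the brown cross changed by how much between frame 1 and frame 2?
+9

Distance in frame 1: 5. Distance in frame 2: 14.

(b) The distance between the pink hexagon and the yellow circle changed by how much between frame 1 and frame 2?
+4

Distance in frame 1: 8. Distance in frame 2: 12.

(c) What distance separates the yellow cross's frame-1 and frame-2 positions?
1

The yellow cross moved from (4, 6) to (5, 6), a distance of √(1² + 0²) ≈ 1.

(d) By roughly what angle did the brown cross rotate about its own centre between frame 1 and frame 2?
35° counter-clockwise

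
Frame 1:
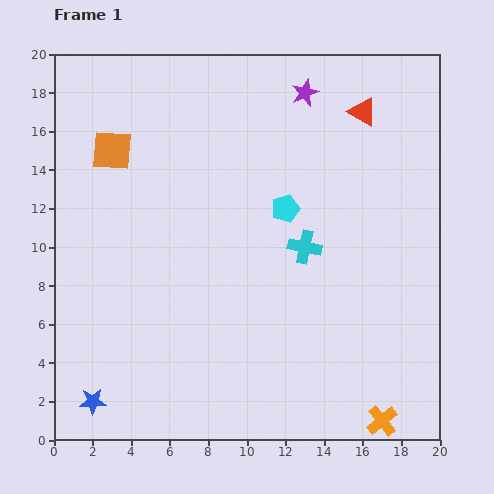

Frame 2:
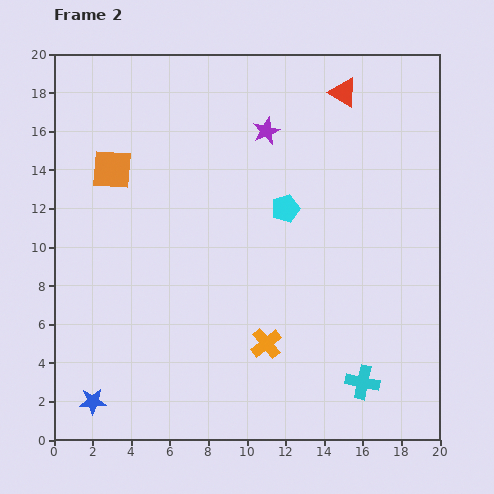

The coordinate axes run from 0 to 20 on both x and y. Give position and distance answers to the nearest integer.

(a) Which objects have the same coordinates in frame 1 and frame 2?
the cyan pentagon, the blue star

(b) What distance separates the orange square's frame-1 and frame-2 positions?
1

The orange square moved from (3, 15) to (3, 14), a distance of √(0² + 1²) ≈ 1.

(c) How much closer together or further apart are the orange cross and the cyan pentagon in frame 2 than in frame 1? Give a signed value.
-5

Distance in frame 1: 12. Distance in frame 2: 7.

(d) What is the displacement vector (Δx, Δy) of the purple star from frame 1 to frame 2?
(-2, -2)

The purple star was at (13, 18) in frame 1 and (11, 16) in frame 2.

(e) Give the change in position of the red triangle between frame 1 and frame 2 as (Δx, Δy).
(-1, 1)

The red triangle was at (16, 17) in frame 1 and (15, 18) in frame 2.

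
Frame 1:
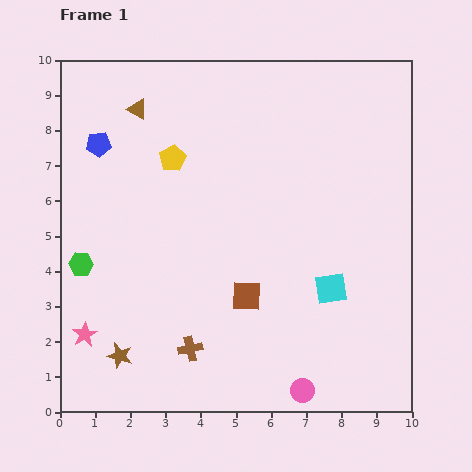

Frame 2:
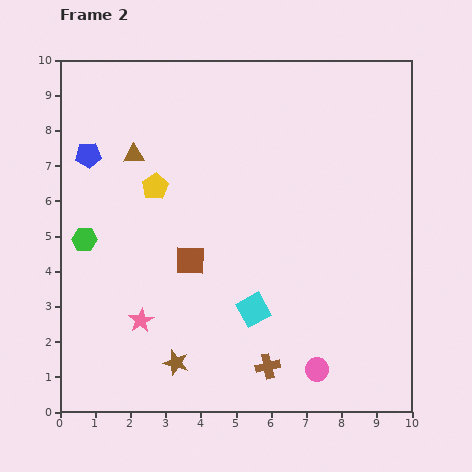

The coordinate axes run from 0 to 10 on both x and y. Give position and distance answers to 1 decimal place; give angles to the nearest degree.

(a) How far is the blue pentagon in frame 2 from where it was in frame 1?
0.4

The blue pentagon moved from (1.1, 7.6) to (0.8, 7.3), a distance of √(0.3² + 0.3²) ≈ 0.4.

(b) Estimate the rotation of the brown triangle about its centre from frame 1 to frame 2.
29° counter-clockwise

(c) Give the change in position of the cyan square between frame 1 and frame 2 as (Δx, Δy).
(-2.2, -0.6)

The cyan square was at (7.7, 3.5) in frame 1 and (5.5, 2.9) in frame 2.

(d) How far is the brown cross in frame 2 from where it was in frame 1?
2.3

The brown cross moved from (3.7, 1.8) to (5.9, 1.3), a distance of √(2.2² + 0.5²) ≈ 2.3.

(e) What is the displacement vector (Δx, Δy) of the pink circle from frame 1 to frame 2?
(0.4, 0.6)

The pink circle was at (6.9, 0.6) in frame 1 and (7.3, 1.2) in frame 2.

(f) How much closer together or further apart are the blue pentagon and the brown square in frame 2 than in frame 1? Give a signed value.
-1.8

Distance in frame 1: 6.0. Distance in frame 2: 4.2.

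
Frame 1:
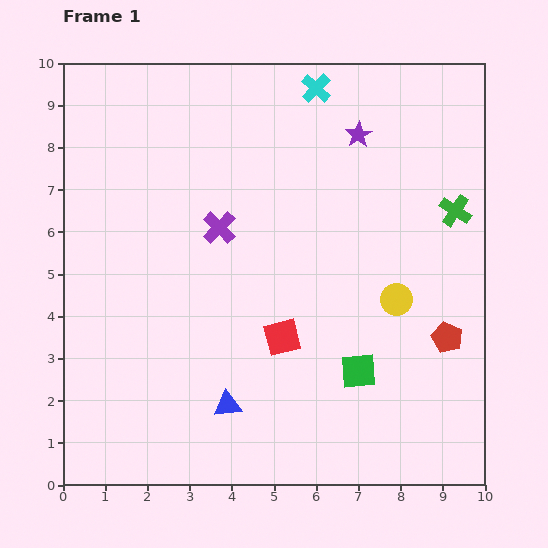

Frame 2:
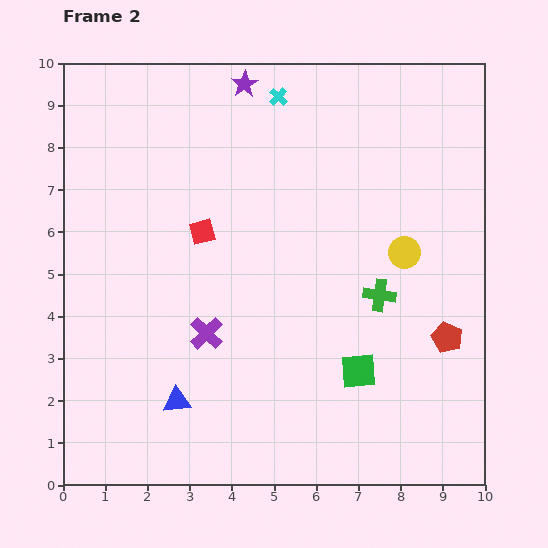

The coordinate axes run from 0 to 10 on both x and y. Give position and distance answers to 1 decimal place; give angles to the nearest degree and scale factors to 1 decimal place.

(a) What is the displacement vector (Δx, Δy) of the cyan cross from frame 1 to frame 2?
(-0.9, -0.2)

The cyan cross was at (6.0, 9.4) in frame 1 and (5.1, 9.2) in frame 2.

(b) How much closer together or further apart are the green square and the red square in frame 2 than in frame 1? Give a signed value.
+3.0

Distance in frame 1: 2.0. Distance in frame 2: 5.0.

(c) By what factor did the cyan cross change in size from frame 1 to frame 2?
0.6×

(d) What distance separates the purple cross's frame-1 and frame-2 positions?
2.5

The purple cross moved from (3.7, 6.1) to (3.4, 3.6), a distance of √(0.3² + 2.5²) ≈ 2.5.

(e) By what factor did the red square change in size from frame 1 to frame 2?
0.7×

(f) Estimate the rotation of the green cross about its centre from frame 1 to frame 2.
25° counter-clockwise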